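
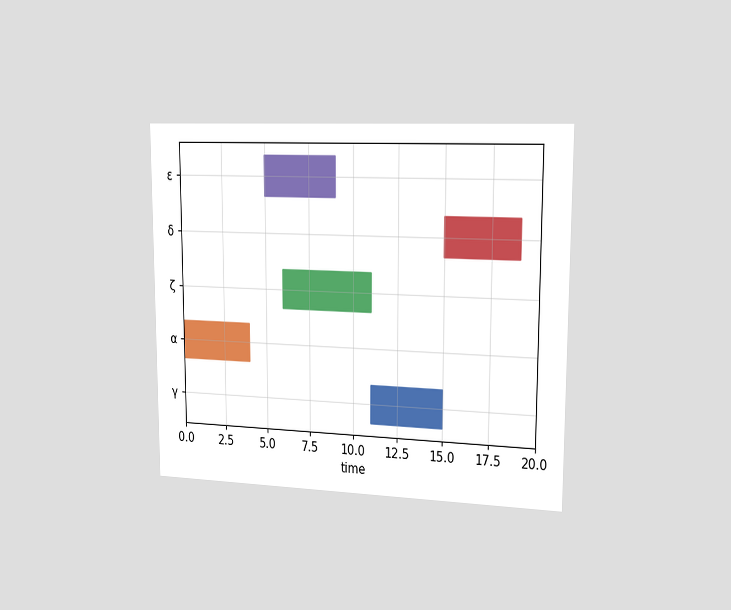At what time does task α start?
The chart is viewed slightly from the right. The α bar begins at t=0.

0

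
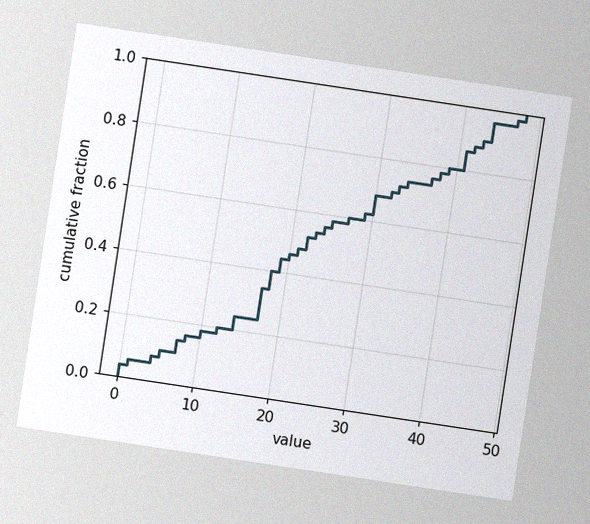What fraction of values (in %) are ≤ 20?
46%

The chart is tilted about 9° clockwise, with some photo noise. At x=20 the ECDF step is at 46%.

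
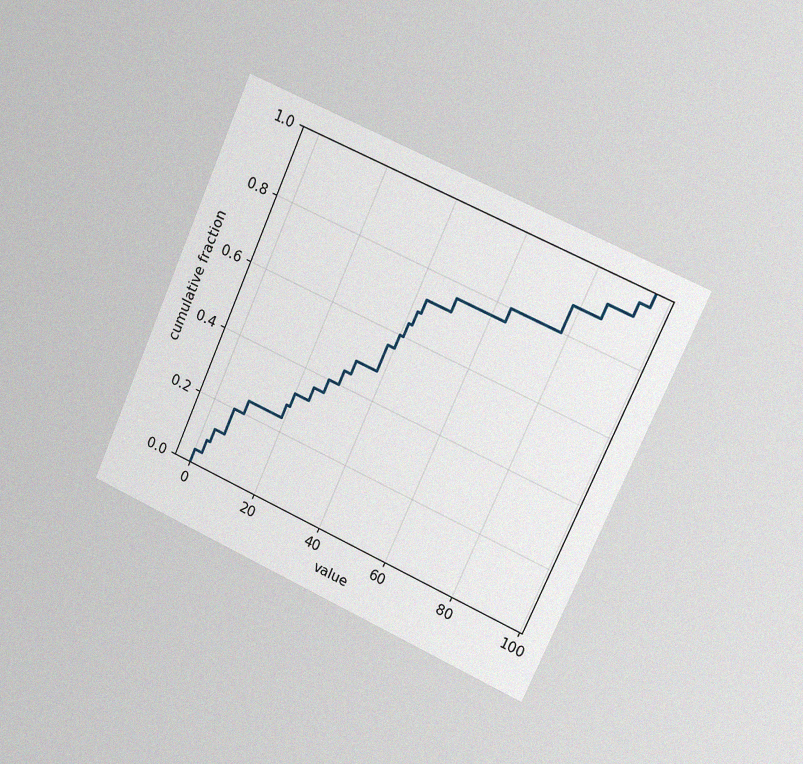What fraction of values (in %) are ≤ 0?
The chart is tilted about 24° clockwise and viewed slightly from the right, with some photo noise. At x=0 the ECDF step is at 4%.

4%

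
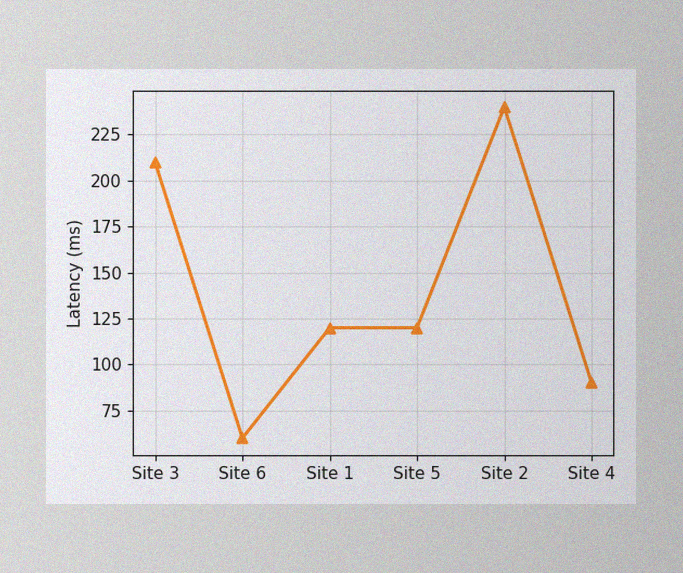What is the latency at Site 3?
210ms

The image has some photo noise and uneven lighting. At Site 3, the line is at 210ms.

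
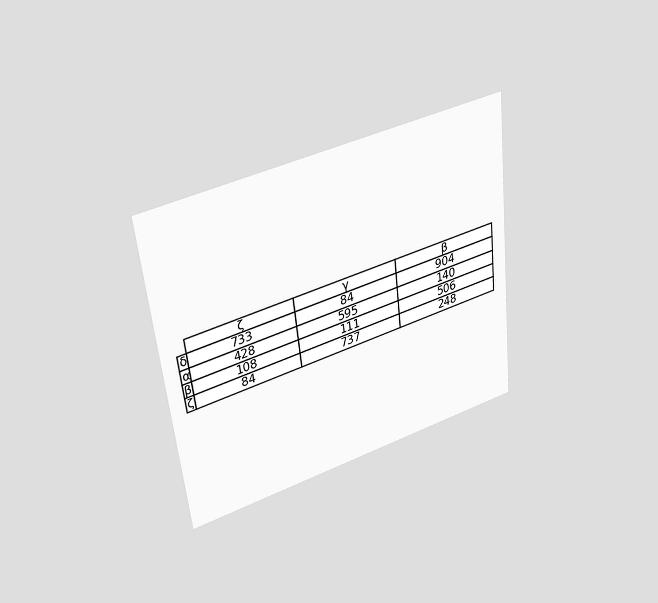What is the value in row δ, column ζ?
The chart is tilted about 6° counter-clockwise and viewed slightly from above. The (δ, ζ) cell reads 733.

733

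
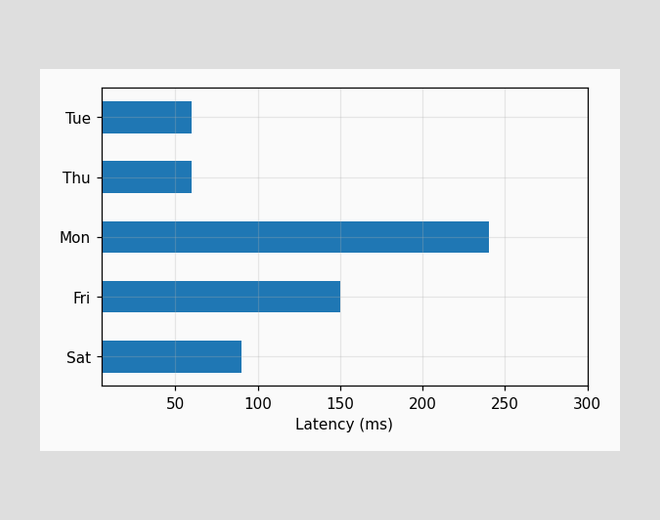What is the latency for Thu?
60ms

Reading along the chart's x-axis, the Thu bar reaches 60ms.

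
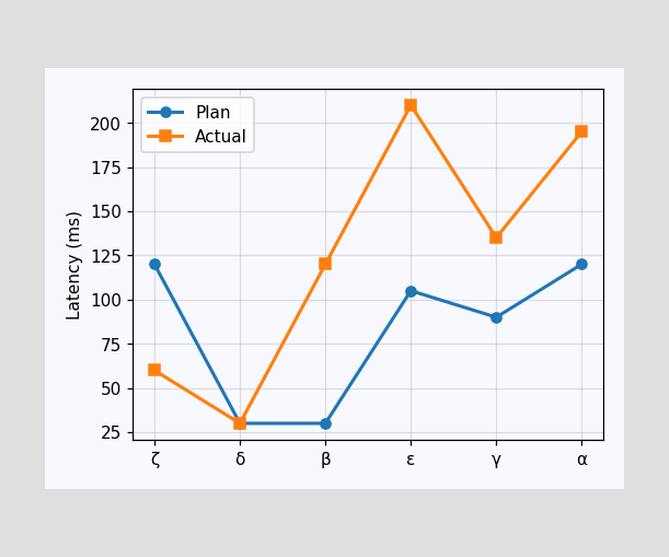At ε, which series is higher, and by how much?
At ε, Actual sits above the other line by 105ms.

Actual, by 105ms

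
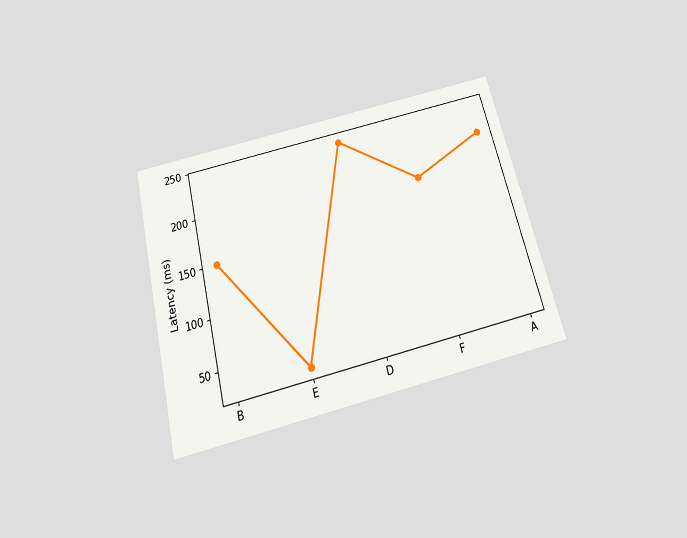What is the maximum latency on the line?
240ms

The chart is tilted about 14° counter-clockwise and viewed slightly from below. The highest point is at D, and reading across to the y-axis gives 240ms.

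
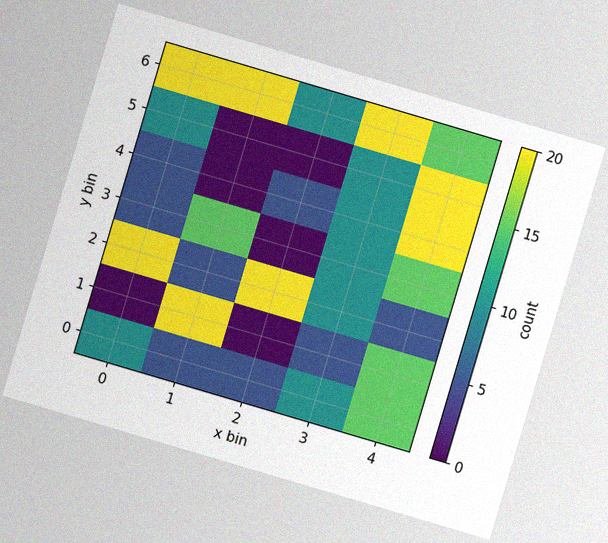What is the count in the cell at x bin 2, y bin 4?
The chart is tilted about 16° clockwise, with some photo noise. Matching the cell (2, 4) against the colorbar gives 5.

5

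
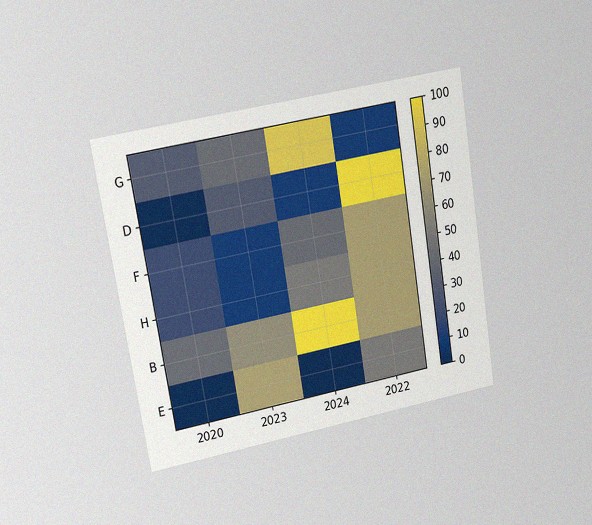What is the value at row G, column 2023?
The chart is tilted about 9° counter-clockwise and viewed at a slight angle, with some photo noise. Matching cell (G, 2023) against the colorbar gives 40.

40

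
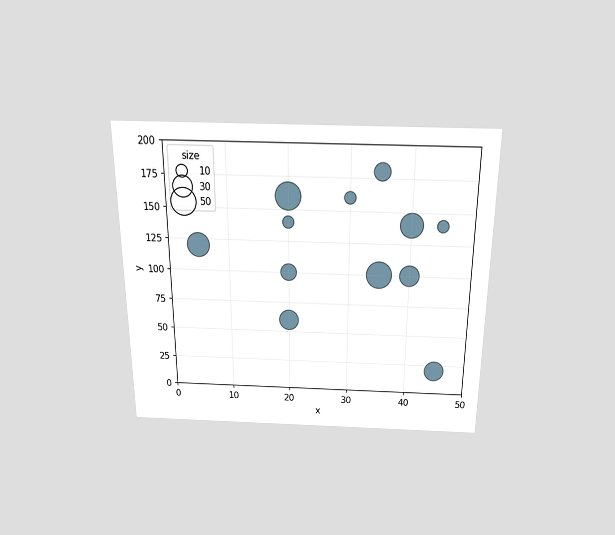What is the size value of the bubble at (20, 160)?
50

The chart is viewed slightly from above. Matching the bubble at (20, 160) against the size legend gives 50.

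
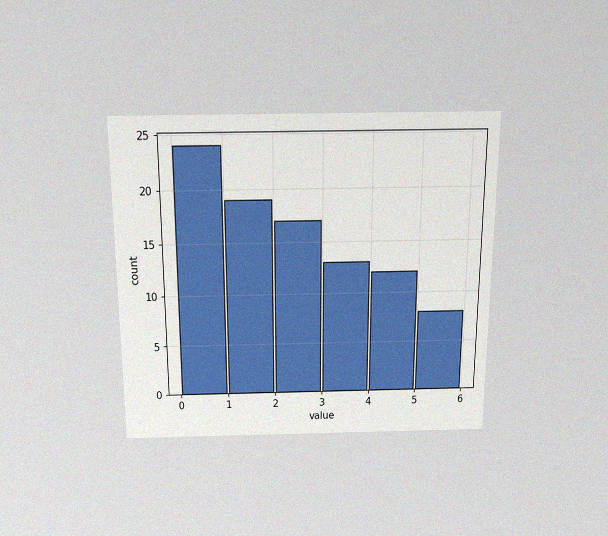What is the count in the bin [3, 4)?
13

The chart is viewed slightly from above, with some photo noise. The [3, 4) bin has height 13.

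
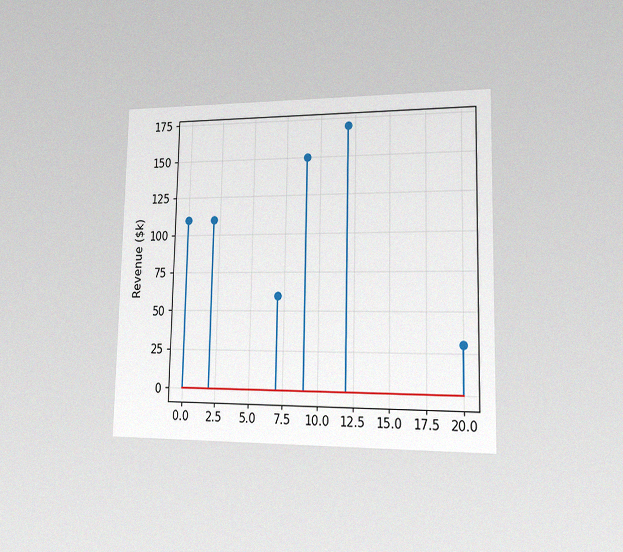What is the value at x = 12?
The chart is viewed slightly from the right, with some photo noise. The stem at x=12 reaches $170k.

$170k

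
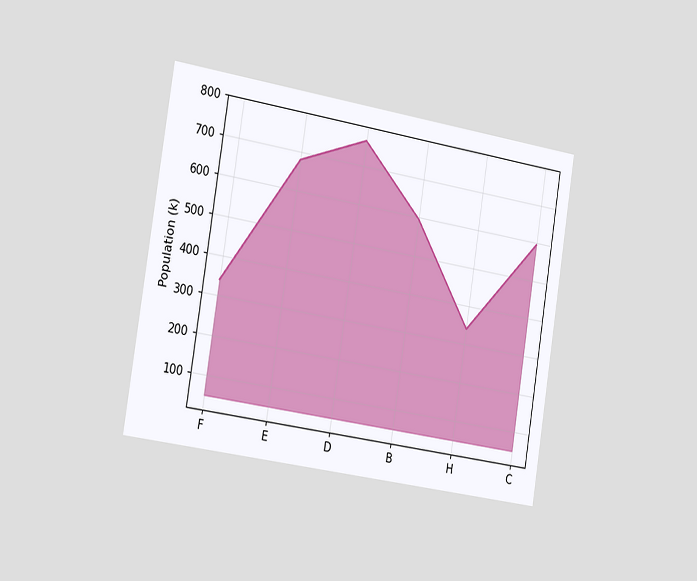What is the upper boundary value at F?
The chart is tilted about 9° clockwise and viewed slightly from the left. At F the upper boundary is at 340k.

340k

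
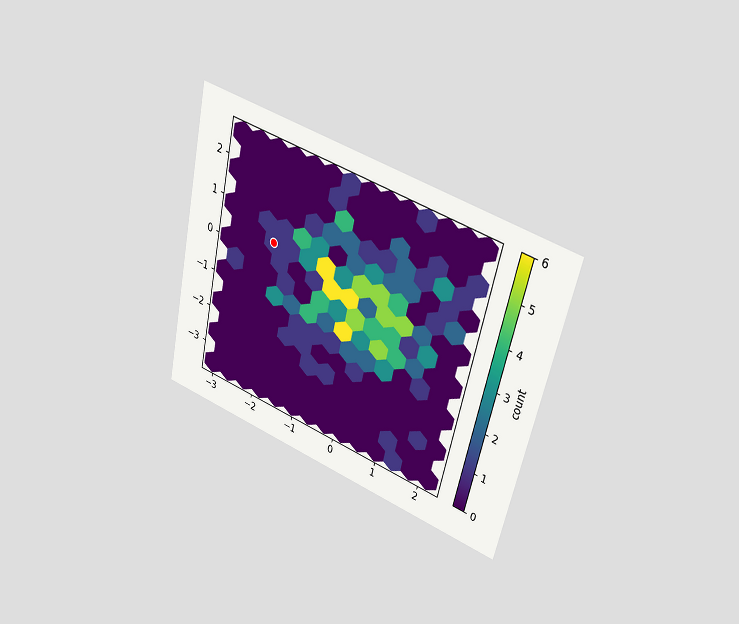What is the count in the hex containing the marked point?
1

The chart is tilted about 13° clockwise and viewed at a slight angle. The marked hex reads 1 on the colorbar.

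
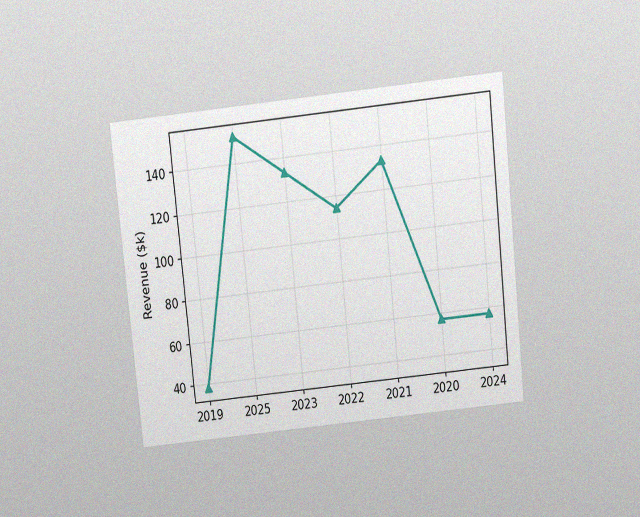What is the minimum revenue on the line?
The chart is tilted about 6° counter-clockwise and viewed slightly from above, with some photo noise. The lowest point is at 2019, and reading across to the y-axis gives $38k.

$38k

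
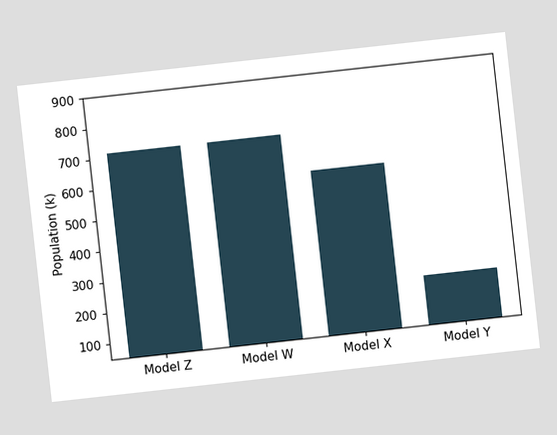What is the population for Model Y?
210k

The chart is tilted about 6° counter-clockwise. Reading along the chart's y-axis, the Model Y bar reaches 210k.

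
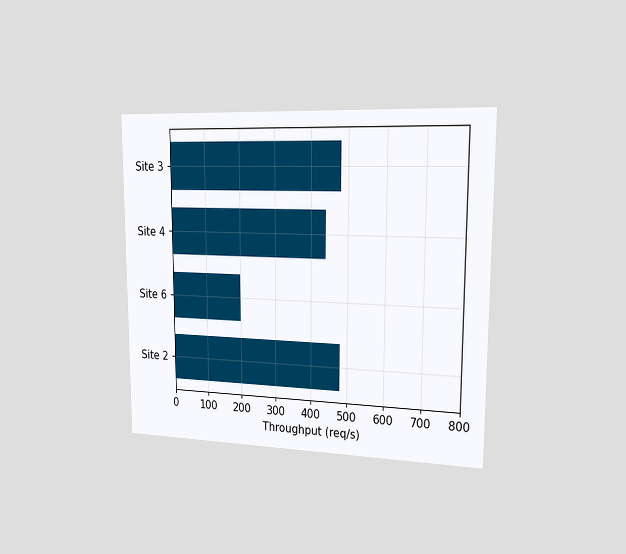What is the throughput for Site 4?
440req/s

The chart is viewed slightly from the right. Reading along the chart's x-axis, the Site 4 bar reaches 440req/s.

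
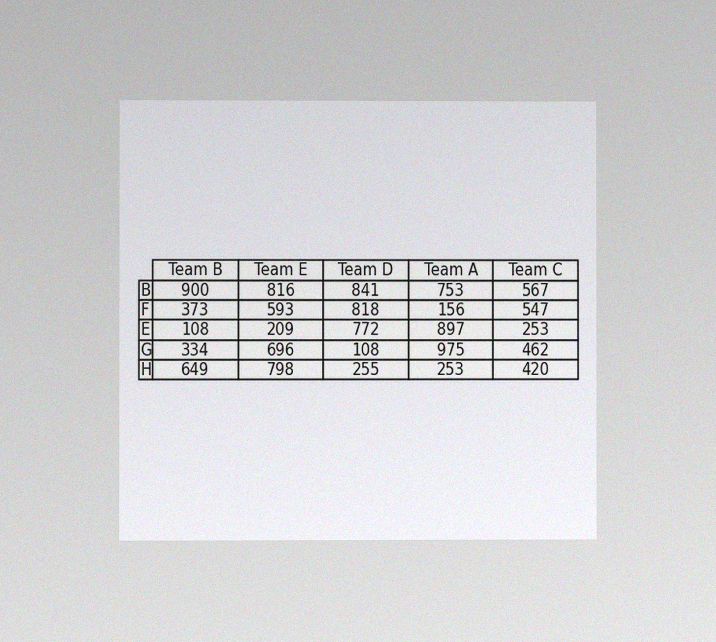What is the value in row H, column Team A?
The chart is viewed at a slight angle, with some photo noise. The (H, Team A) cell reads 253.

253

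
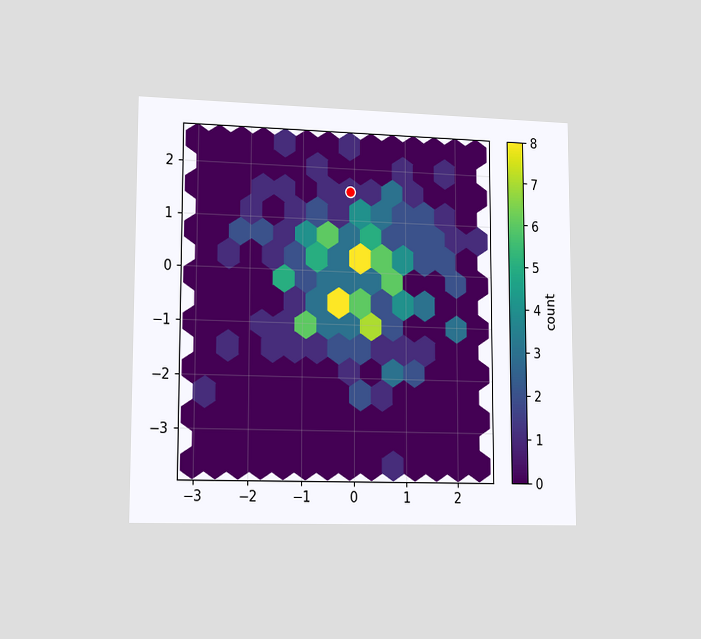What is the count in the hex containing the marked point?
The chart is viewed slightly from the left. The marked hex reads 1 on the colorbar.

1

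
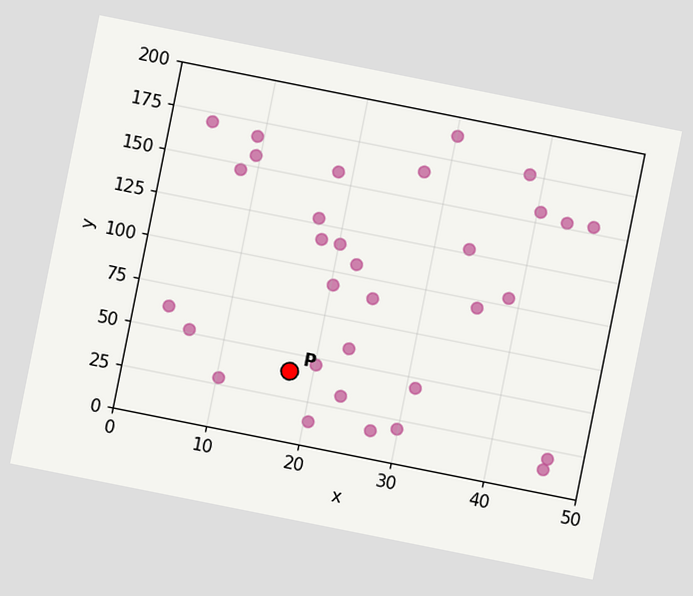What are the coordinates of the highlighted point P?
(17.5, 40)

The chart is tilted about 11° clockwise. Following the gridlines from P to each axis, P sits at (17.5, 40).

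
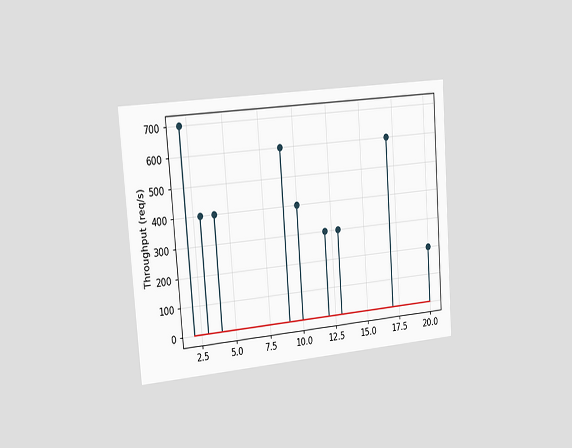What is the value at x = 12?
300req/s

The chart is tilted about 4° counter-clockwise and viewed slightly from the left. The stem at x=12 reaches 300req/s.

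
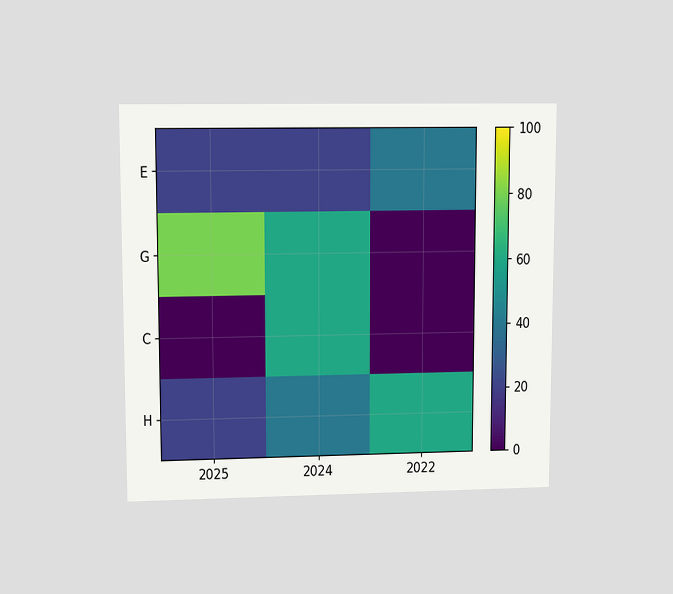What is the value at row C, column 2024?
60

The chart is viewed at a slight angle. Matching cell (C, 2024) against the colorbar gives 60.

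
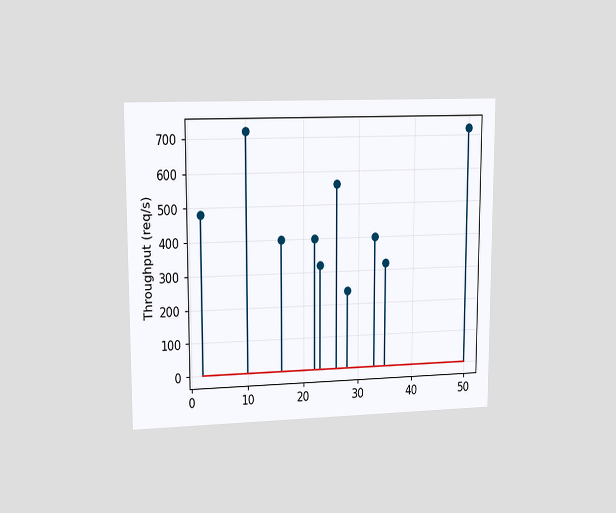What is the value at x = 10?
720req/s

The chart is viewed at a slight angle. The stem at x=10 reaches 720req/s.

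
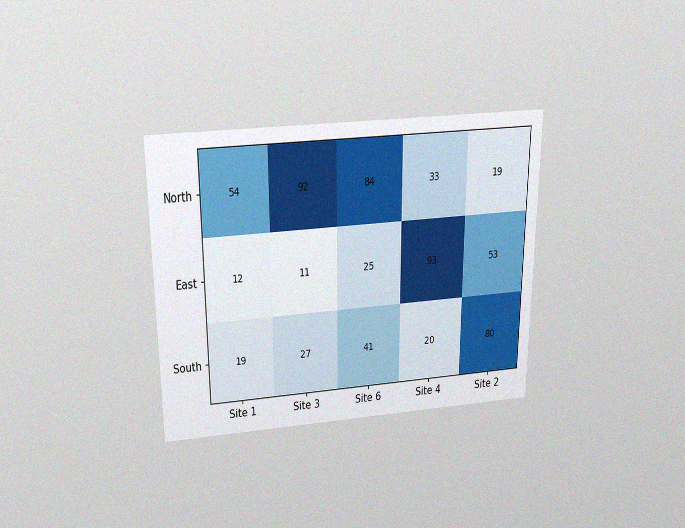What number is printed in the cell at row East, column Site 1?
The chart is viewed slightly from above, with some photo noise. The (East, Site 1) cell reads 12.

12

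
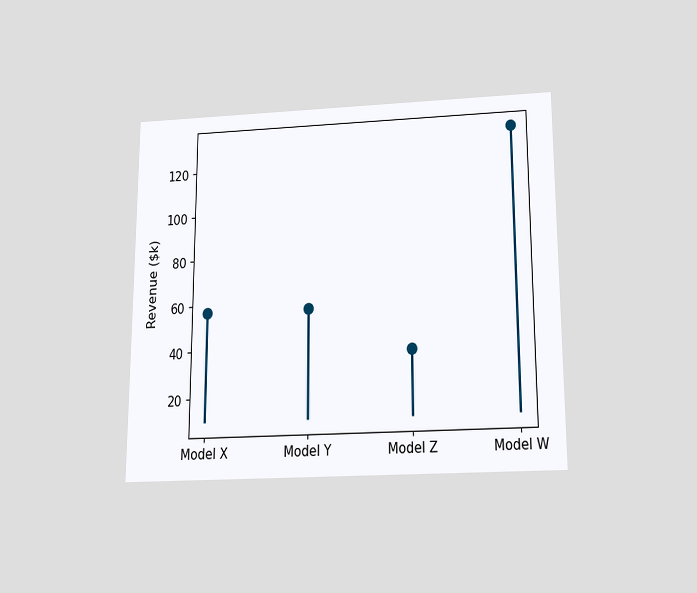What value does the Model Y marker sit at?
$57k

The chart is viewed slightly from below. The Model Y marker sits at $57k.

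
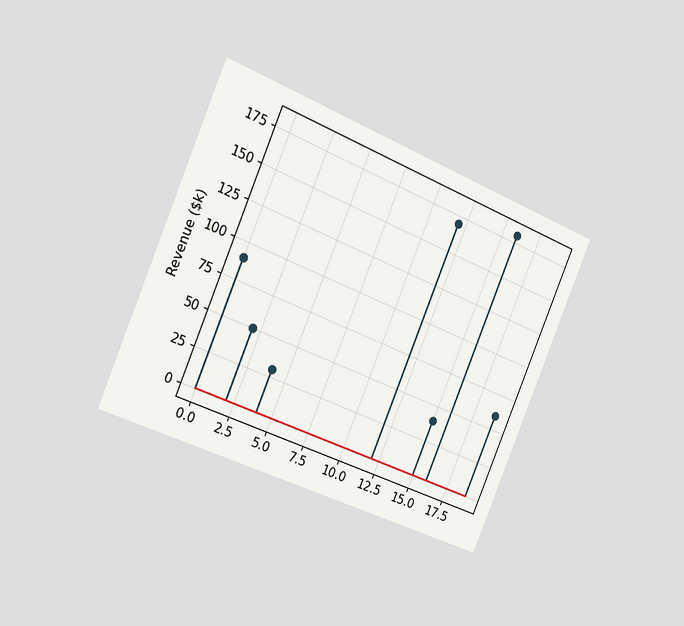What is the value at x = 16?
$180k

The chart is tilted about 23° clockwise and viewed slightly from the left. The stem at x=16 reaches $180k.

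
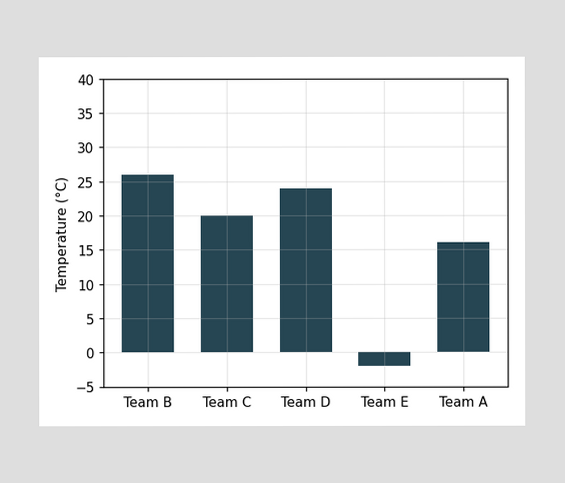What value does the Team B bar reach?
26°C

Reading along the chart's y-axis, the Team B bar reaches 26°C.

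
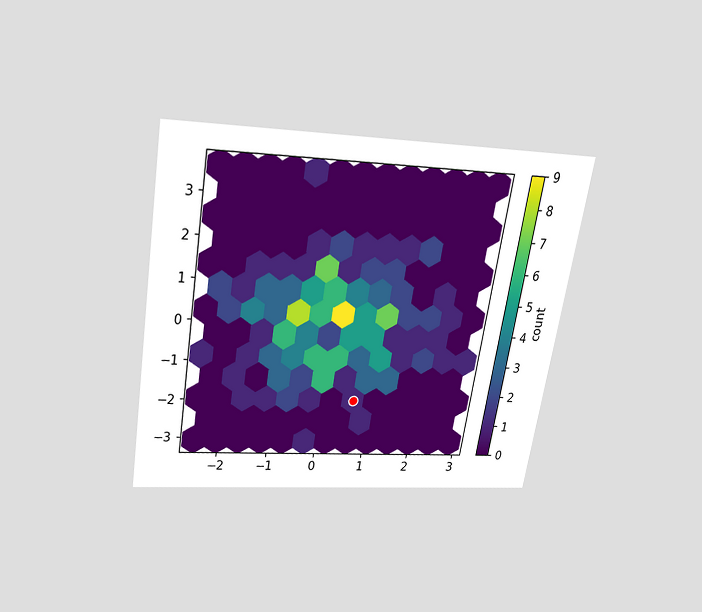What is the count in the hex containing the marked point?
The chart is tilted about 9° clockwise and viewed slightly from above. The marked hex reads 1 on the colorbar.

1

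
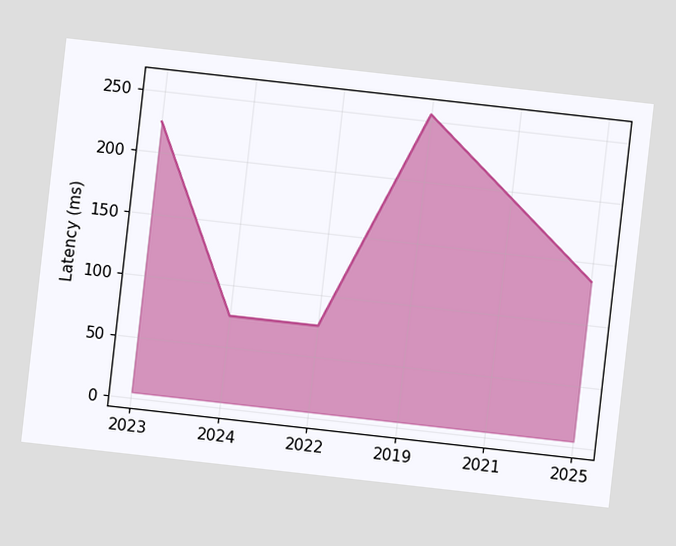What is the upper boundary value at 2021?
The chart is tilted about 6° clockwise. At 2021 the upper boundary is at 195ms.

195ms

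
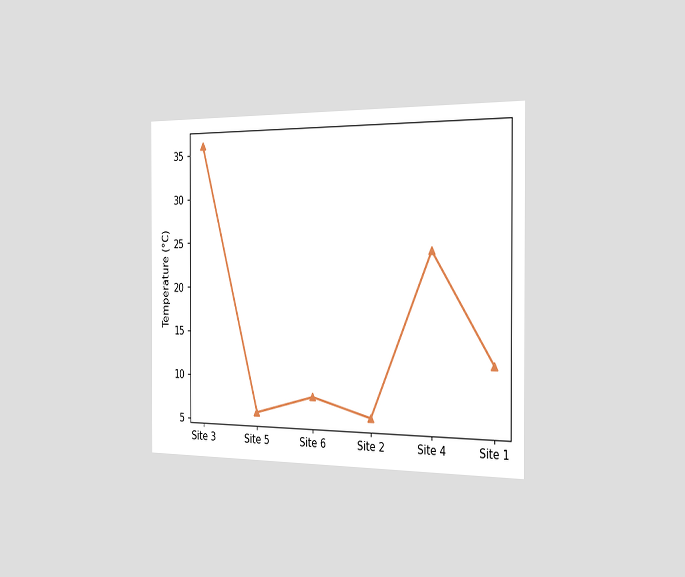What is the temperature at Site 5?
6°C

The chart is viewed slightly from the right. At Site 5, the line is at 6°C.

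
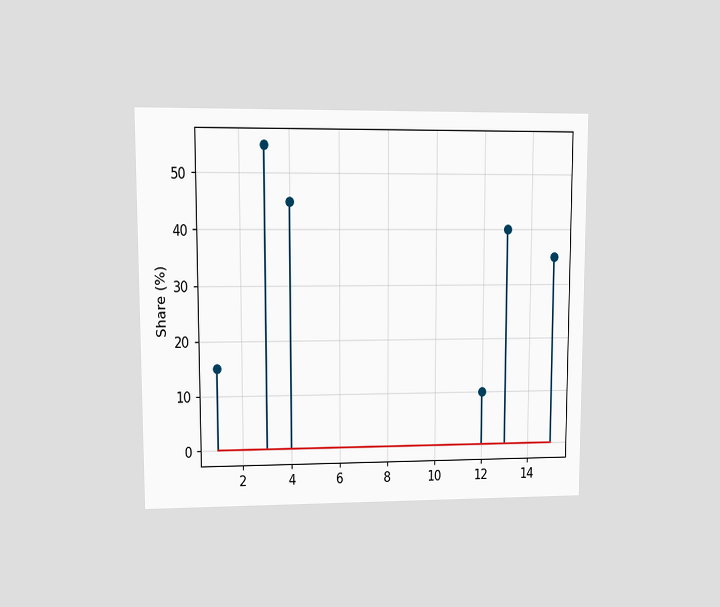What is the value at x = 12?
10%

The chart is viewed at a slight angle. The stem at x=12 reaches 10%.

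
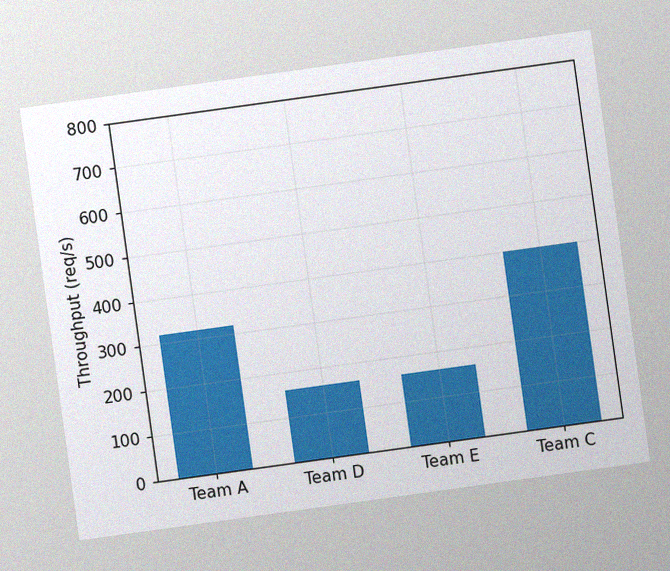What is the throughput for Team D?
The chart is tilted about 8° counter-clockwise, with some photo noise. Reading along the chart's y-axis, the Team D bar reaches 160req/s.

160req/s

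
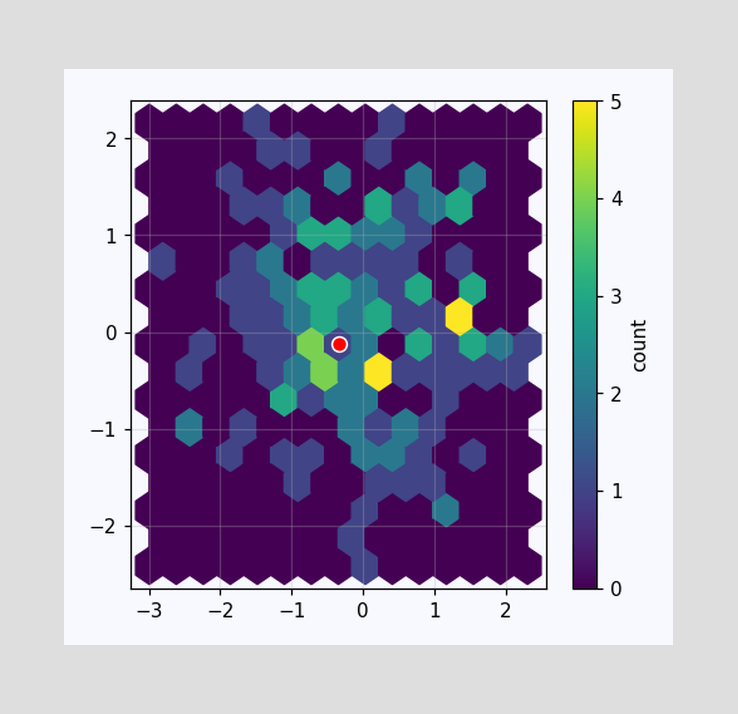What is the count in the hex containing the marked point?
1

The marked hex reads 1 on the colorbar.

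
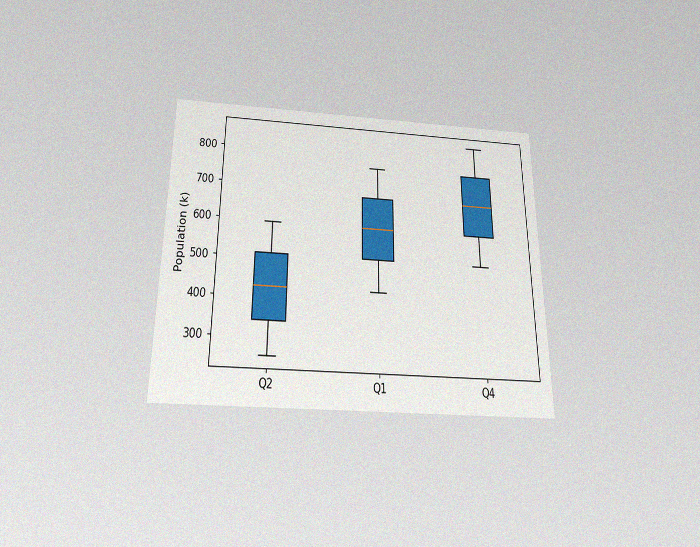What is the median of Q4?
The chart is viewed slightly from below, with some photo noise. The median line in the Q4 box sits at 680k.

680k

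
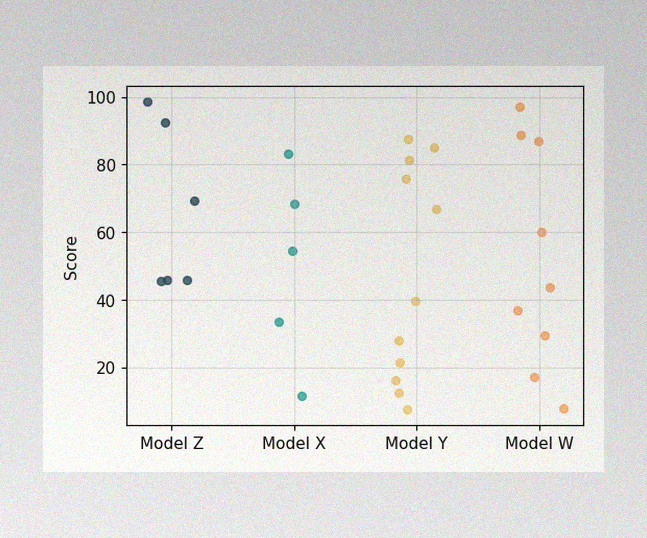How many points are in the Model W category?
The image has some photo noise and uneven lighting. Counting the markers in the Model W column gives 9.

9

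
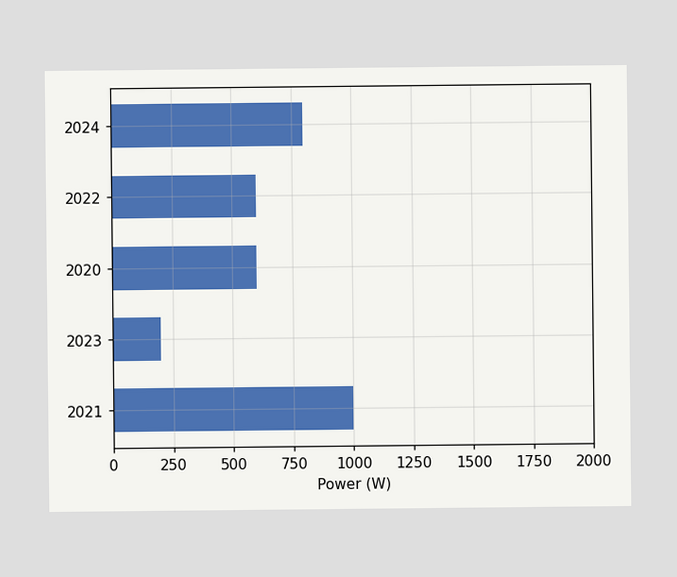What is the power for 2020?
600W

Reading along the chart's x-axis, the 2020 bar reaches 600W.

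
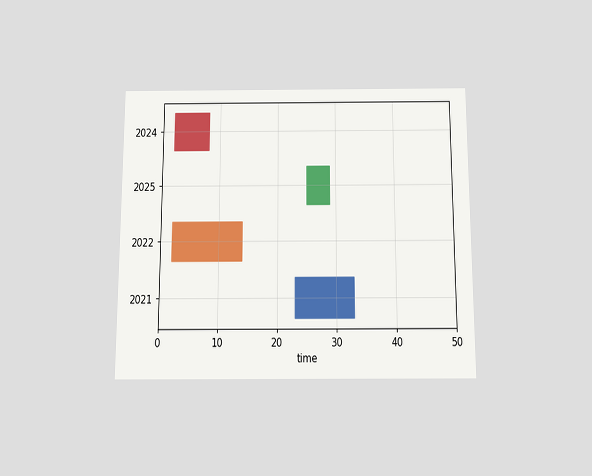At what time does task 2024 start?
The chart is viewed slightly from below. The 2024 bar begins at t=2.

2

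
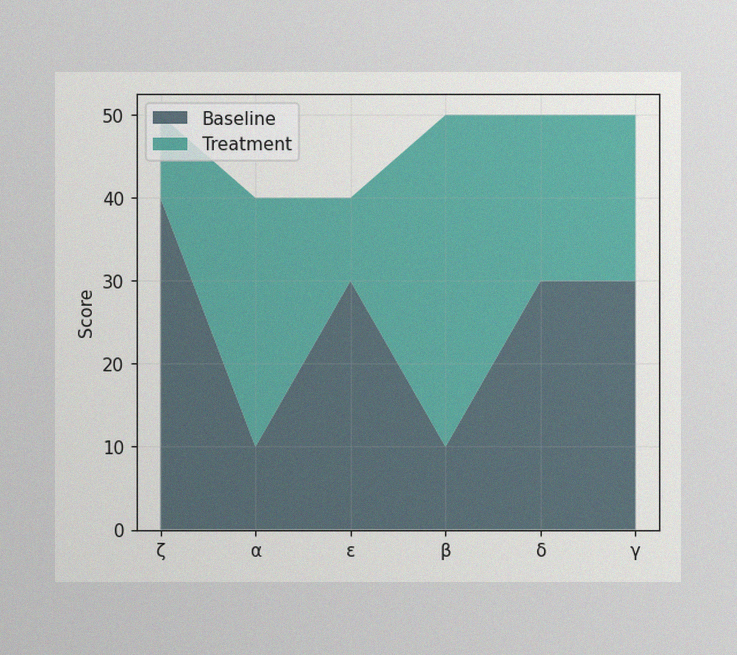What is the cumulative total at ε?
The image has some photo noise and uneven lighting. The stacked total at ε reaches 40.

40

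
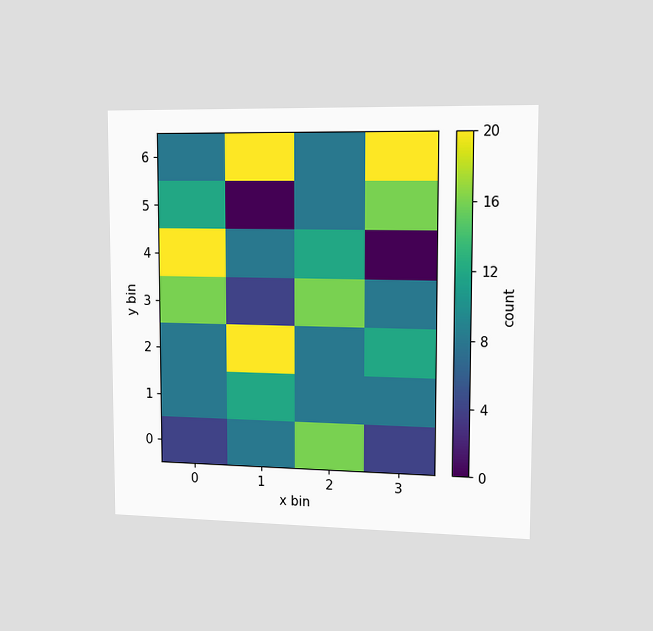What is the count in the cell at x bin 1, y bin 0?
8

The chart is viewed slightly from the right. Matching the cell (1, 0) against the colorbar gives 8.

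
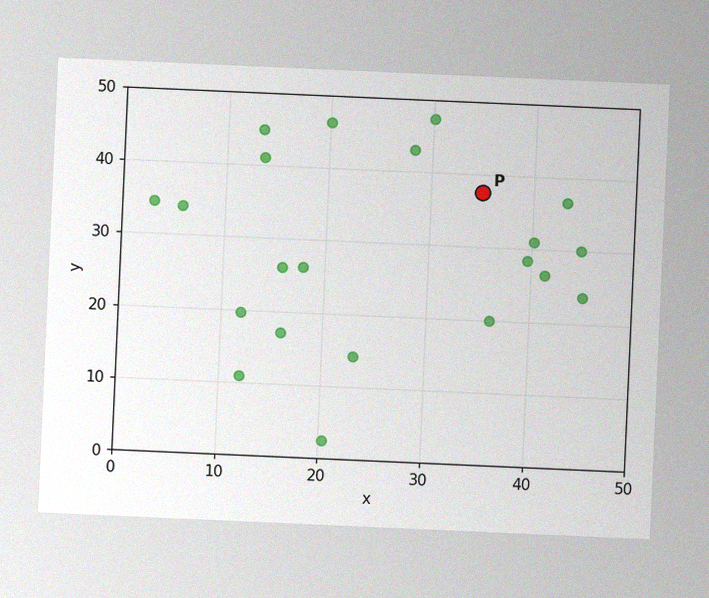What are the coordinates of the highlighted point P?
The chart is tilted about 3° clockwise, with some photo noise. Following the gridlines from P to each axis, P sits at (35, 37.5).

(35, 37.5)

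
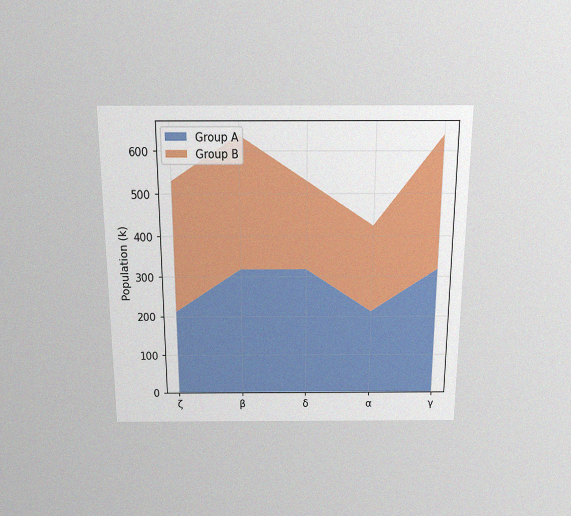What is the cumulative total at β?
The chart is viewed slightly from above, with some photo noise. The stacked total at β reaches 636k.

636k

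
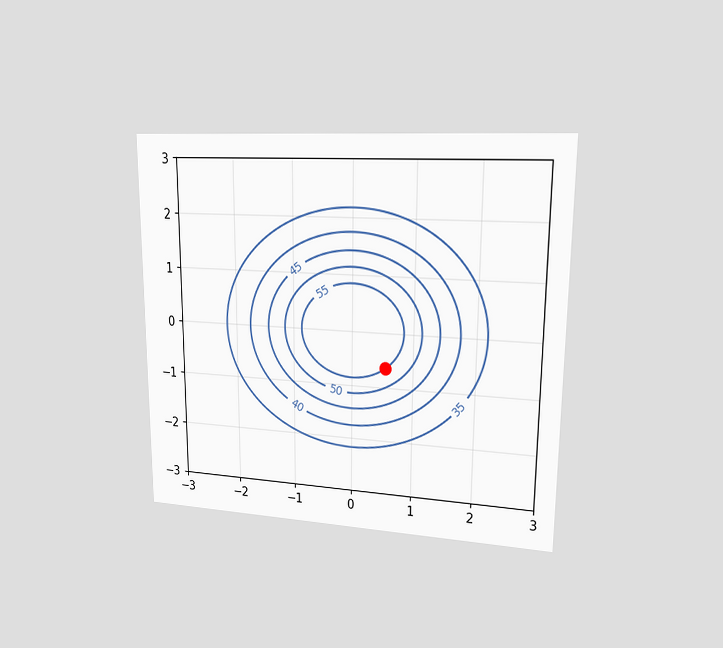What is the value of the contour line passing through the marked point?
55

The chart is viewed at a slight angle. The marked point sits on the contour labelled 55.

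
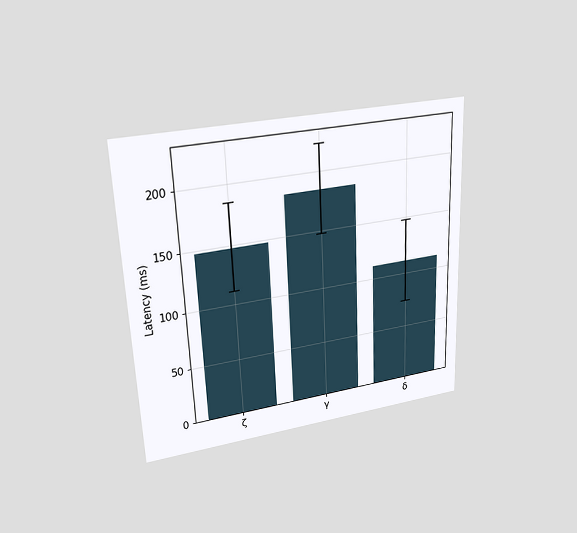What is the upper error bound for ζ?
The chart is tilted about 2° counter-clockwise and viewed at a slight angle. The ζ bar's upper whisker reaches 185ms.

185ms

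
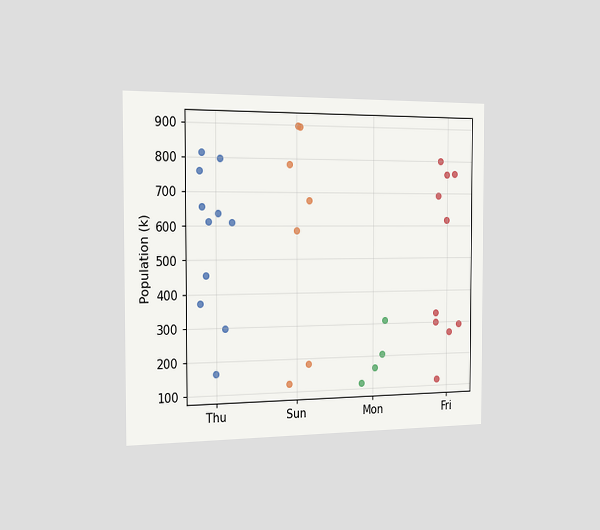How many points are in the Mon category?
4

The chart is viewed slightly from the left. Counting the markers in the Mon column gives 4.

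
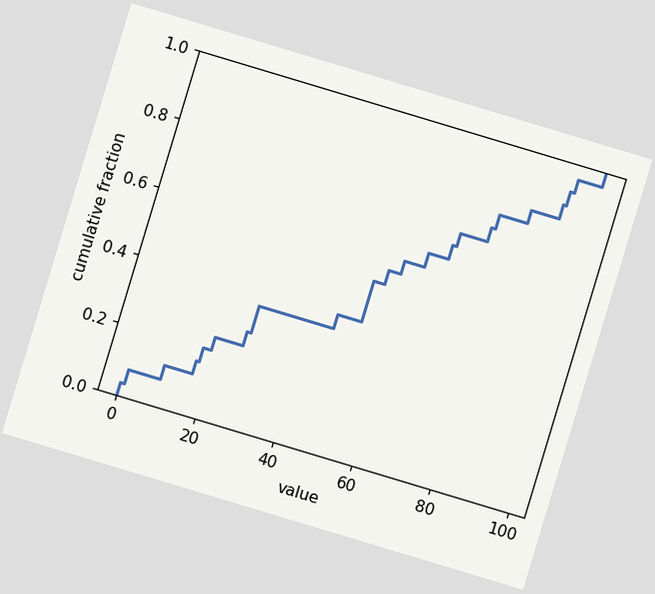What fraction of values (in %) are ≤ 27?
36%

The chart is tilted about 17° clockwise. At x=27 the ECDF step is at 36%.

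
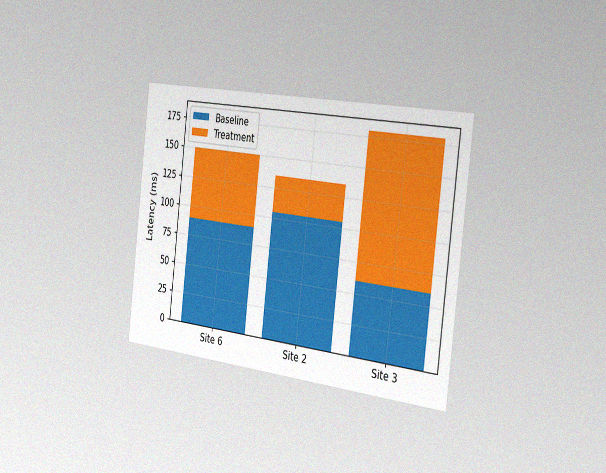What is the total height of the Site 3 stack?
The chart is tilted about 7° clockwise and viewed slightly from the right, with some photo noise. The Site 3 stack's top reaches 180ms on the y-axis.

180ms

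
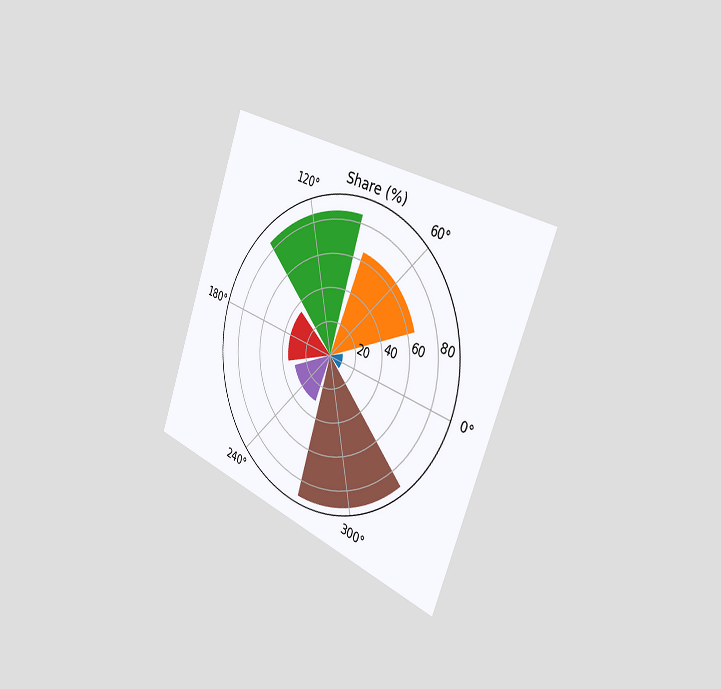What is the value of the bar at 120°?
85%

The chart is tilted about 20° clockwise and viewed slightly from the right. The bar at 120° reaches 85% on the radial axis.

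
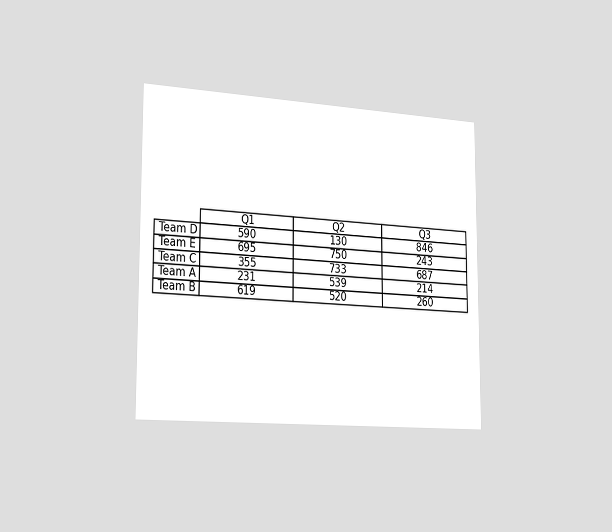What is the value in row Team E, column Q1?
695

The chart is viewed slightly from the left. The (Team E, Q1) cell reads 695.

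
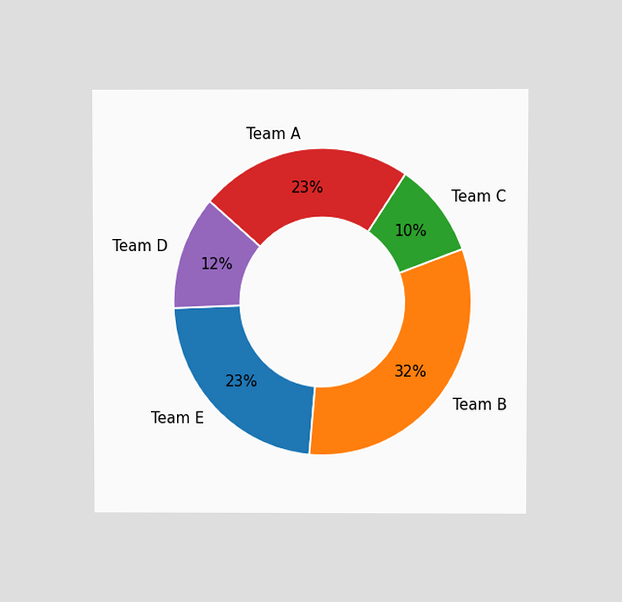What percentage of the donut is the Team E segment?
The chart is viewed at a slight angle. The Team E segment takes up 23% of the ring.

23%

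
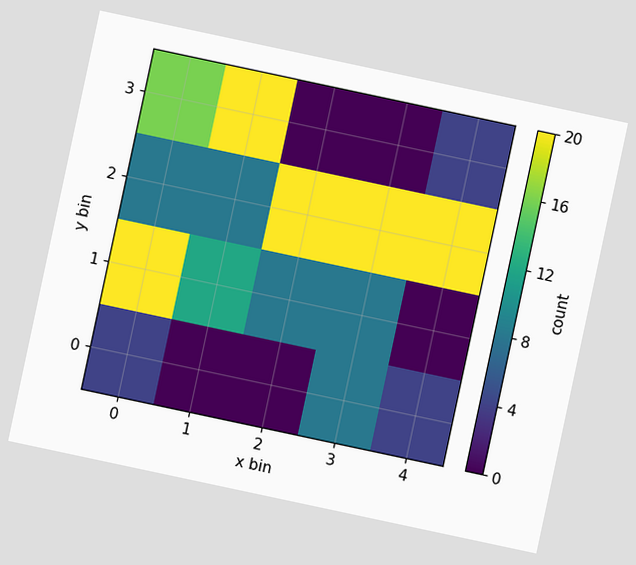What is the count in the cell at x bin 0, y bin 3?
16

The chart is tilted about 12° clockwise. Matching the cell (0, 3) against the colorbar gives 16.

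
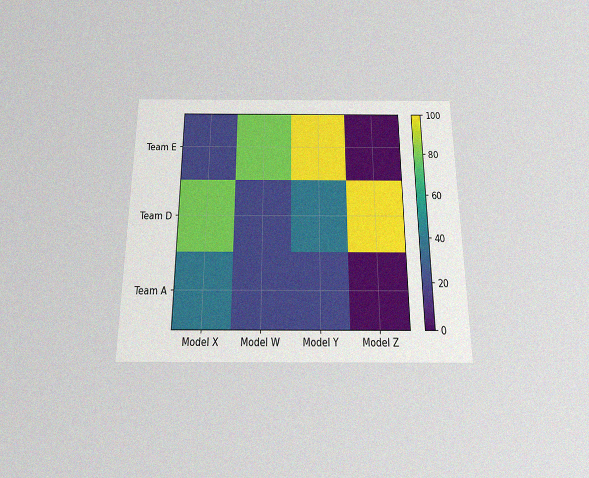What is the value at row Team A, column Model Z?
0

The chart is viewed slightly from below, with some photo noise. Matching cell (Team A, Model Z) against the colorbar gives 0.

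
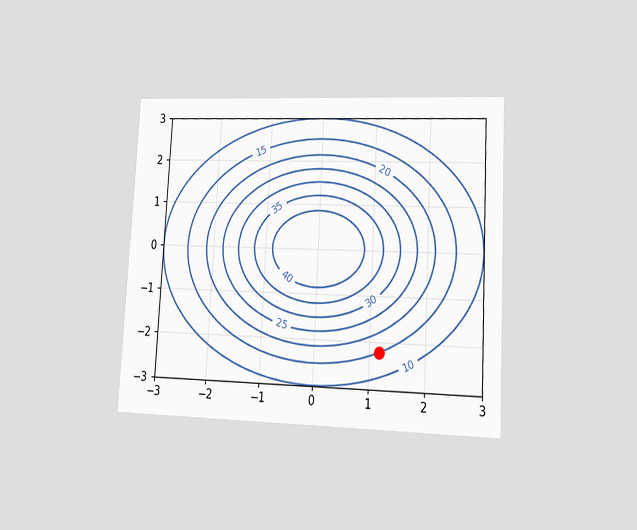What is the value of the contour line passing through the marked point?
The chart is tilted about 3° clockwise and viewed at a slight angle. The marked point sits on the contour labelled 15.

15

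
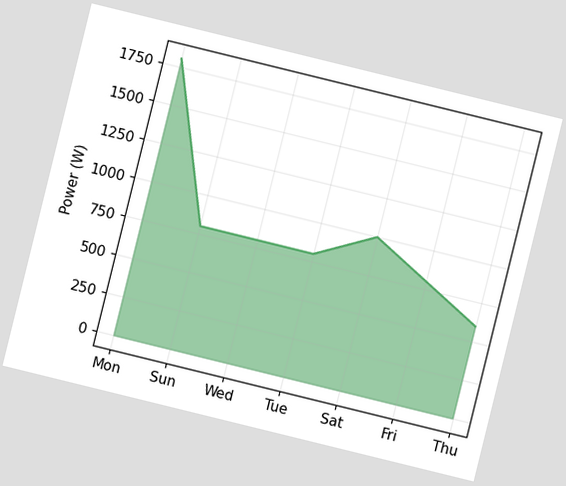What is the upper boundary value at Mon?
1800W

The chart is tilted about 14° clockwise. At Mon the upper boundary is at 1800W.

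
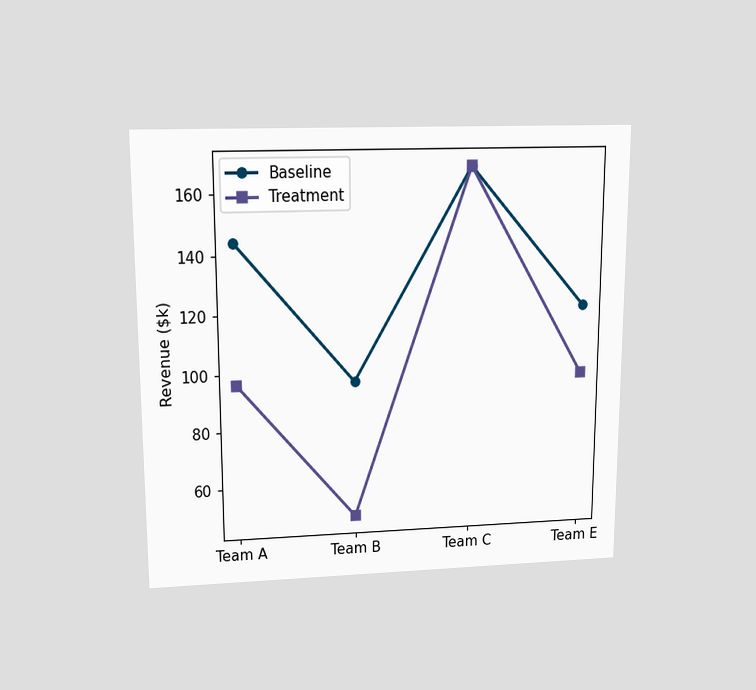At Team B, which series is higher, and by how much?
The chart is viewed slightly from above. At Team B, Baseline sits above the other line by $48k.

Baseline, by $48k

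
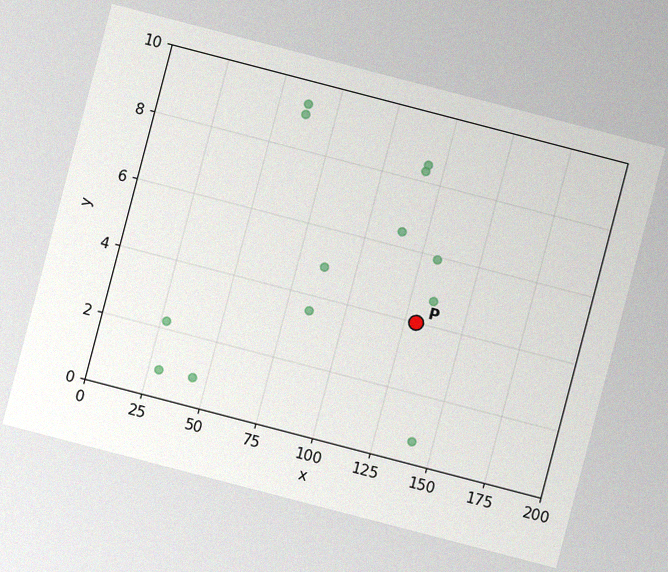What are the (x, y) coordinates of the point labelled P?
The chart is tilted about 15° clockwise, with some photo noise. Following the gridlines from P to each axis, P sits at (130, 4).

(130, 4)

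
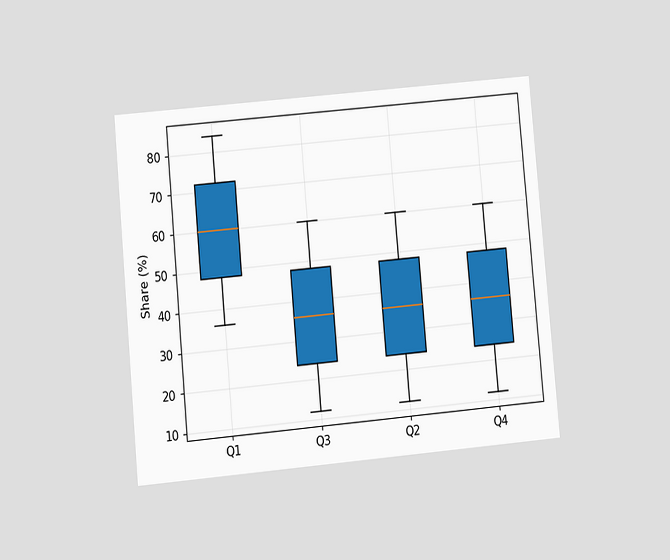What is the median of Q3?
36%

The chart is tilted about 5° counter-clockwise and viewed at a slight angle. The median line in the Q3 box sits at 36%.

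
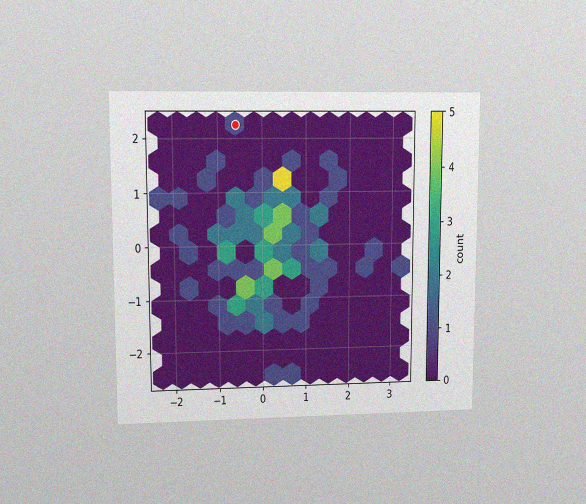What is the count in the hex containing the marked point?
The chart is viewed at a slight angle, with some photo noise. The marked hex reads 1 on the colorbar.

1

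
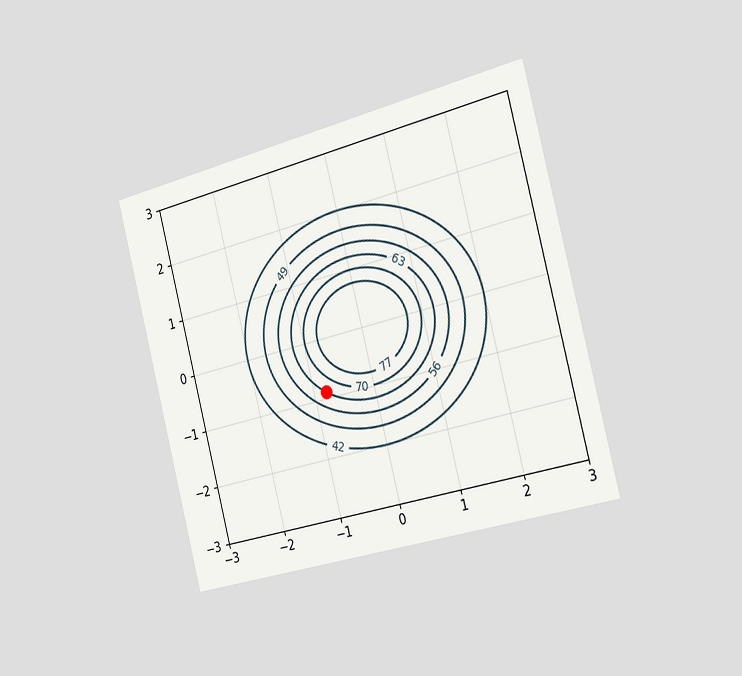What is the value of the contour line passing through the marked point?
The chart is tilted about 14° counter-clockwise and viewed slightly from the right. The marked point sits on the contour labelled 63.

63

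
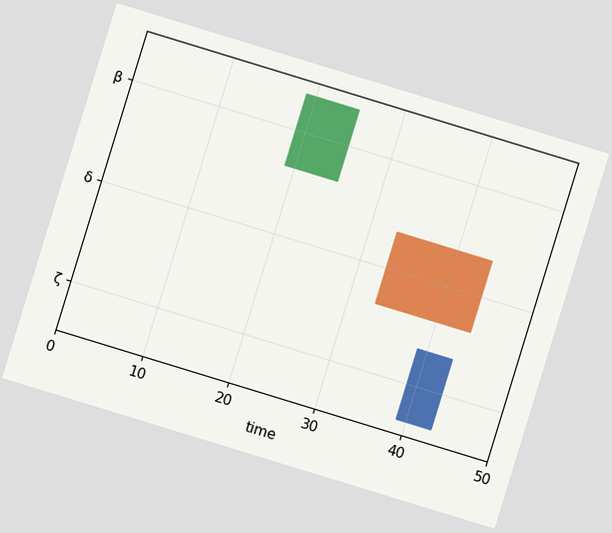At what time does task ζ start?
39

The chart is tilted about 17° clockwise. The ζ bar begins at t=39.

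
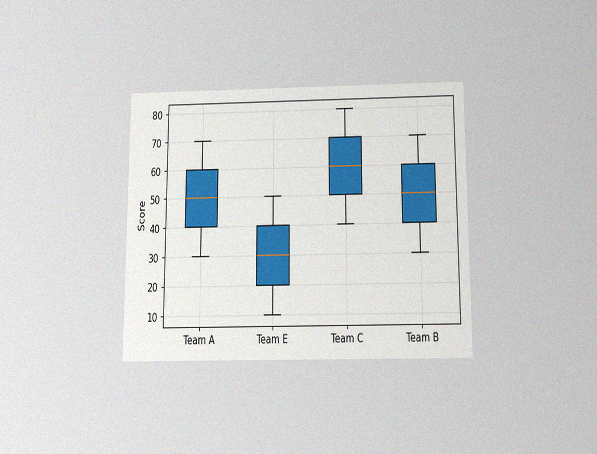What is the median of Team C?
60

The chart is viewed slightly from below, with some photo noise. The median line in the Team C box sits at 60.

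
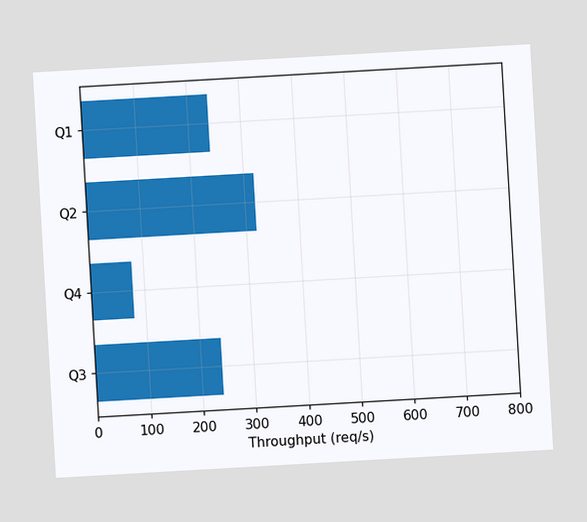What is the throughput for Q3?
The chart is tilted about 3° counter-clockwise. Reading along the chart's x-axis, the Q3 bar reaches 240req/s.

240req/s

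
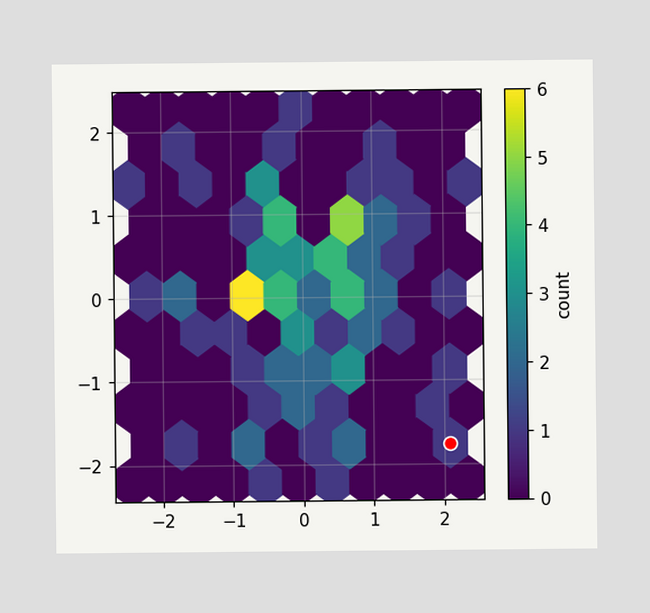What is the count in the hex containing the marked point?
The marked hex reads 1 on the colorbar.

1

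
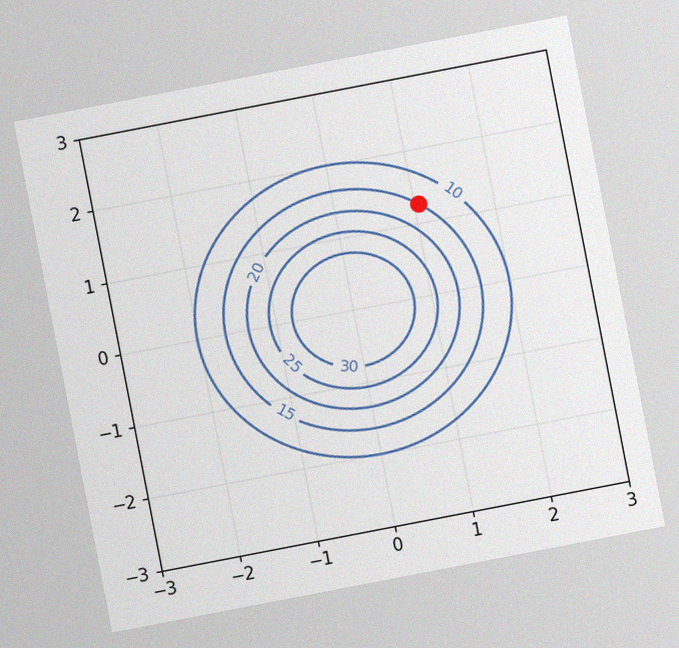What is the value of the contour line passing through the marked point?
15

The chart is tilted about 11° counter-clockwise, with some photo noise. The marked point sits on the contour labelled 15.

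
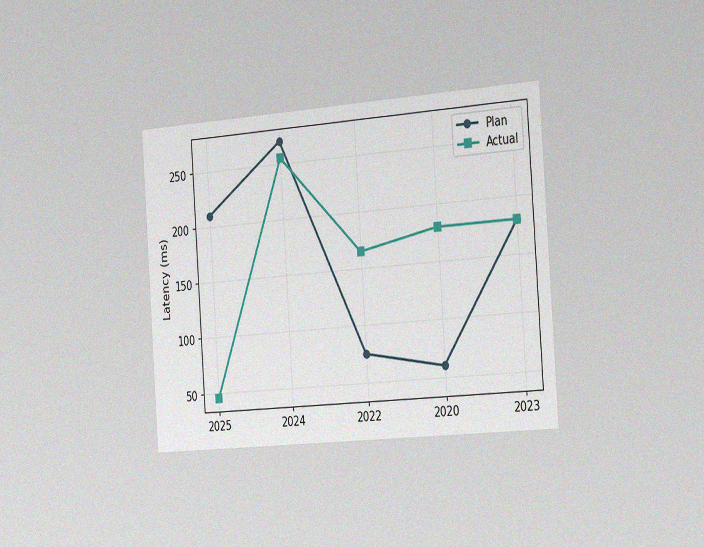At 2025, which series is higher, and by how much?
Plan, by 165ms

The chart is tilted about 4° counter-clockwise and viewed slightly from the right, with some photo noise. At 2025, Plan sits above the other line by 165ms.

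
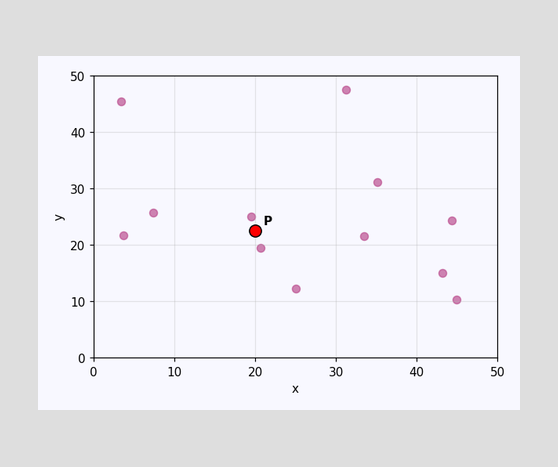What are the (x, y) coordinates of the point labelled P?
Following the gridlines from P to each axis, P sits at (20, 22.5).

(20, 22.5)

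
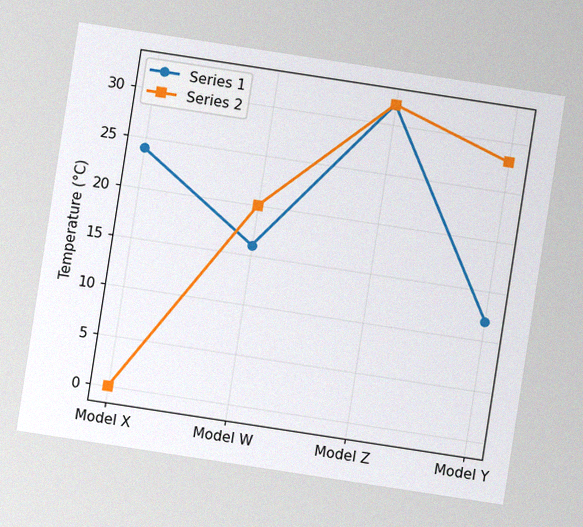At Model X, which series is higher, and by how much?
The chart is tilted about 9° clockwise, with some photo noise. At Model X, Series 1 sits above the other line by 24°C.

Series 1, by 24°C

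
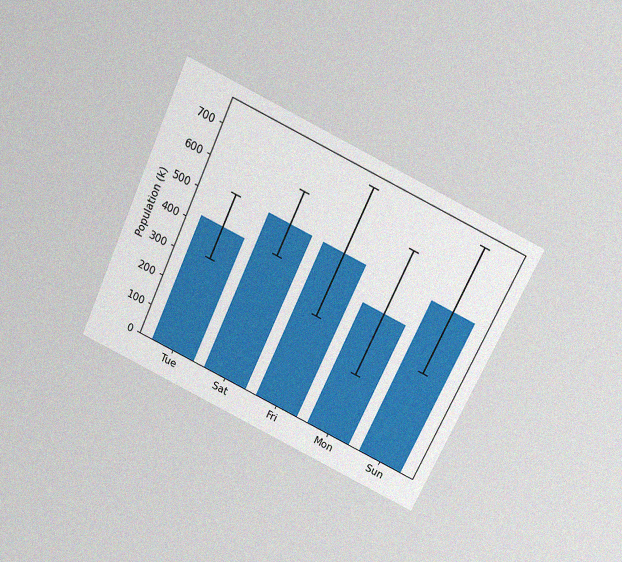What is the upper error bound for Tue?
530k

The chart is tilted about 25° clockwise and viewed slightly from above, with some photo noise. The Tue bar's upper whisker reaches 530k.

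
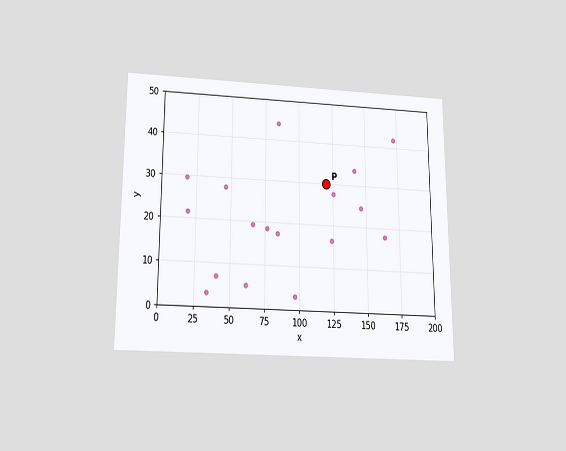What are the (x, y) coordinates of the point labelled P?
(120, 30)

The chart is viewed slightly from below. Following the gridlines from P to each axis, P sits at (120, 30).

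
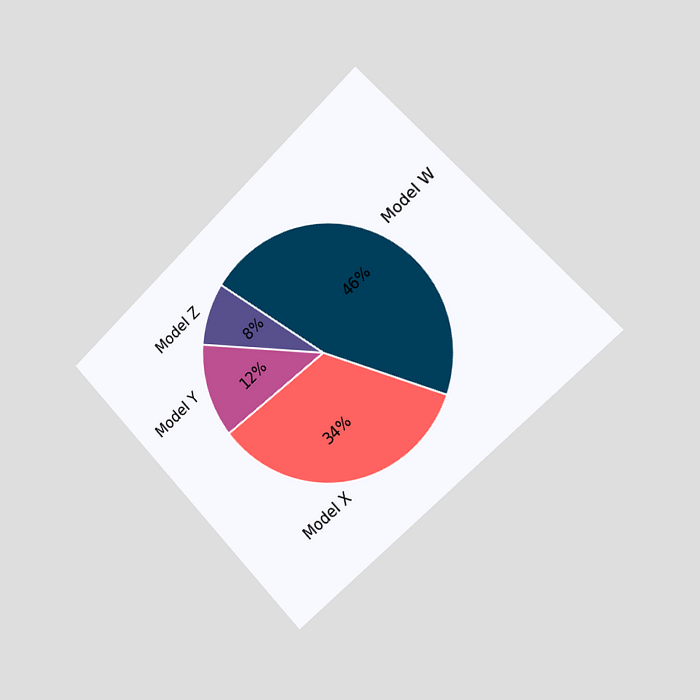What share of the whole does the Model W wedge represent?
46%

The chart is tilted about 44° counter-clockwise and viewed slightly from the right. The Model W slice takes up 46% of the pie.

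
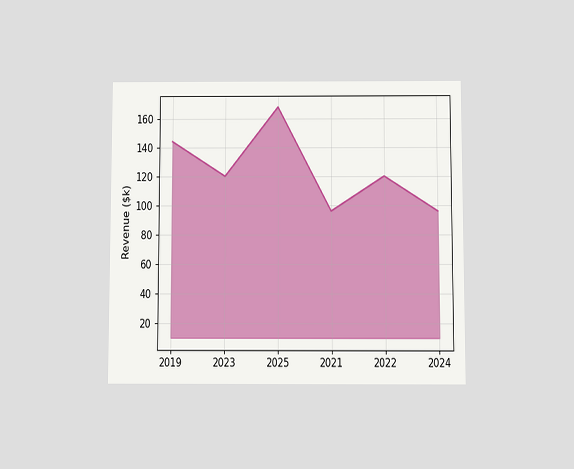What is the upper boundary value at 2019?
$144k

The chart is viewed at a slight angle. At 2019 the upper boundary is at $144k.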